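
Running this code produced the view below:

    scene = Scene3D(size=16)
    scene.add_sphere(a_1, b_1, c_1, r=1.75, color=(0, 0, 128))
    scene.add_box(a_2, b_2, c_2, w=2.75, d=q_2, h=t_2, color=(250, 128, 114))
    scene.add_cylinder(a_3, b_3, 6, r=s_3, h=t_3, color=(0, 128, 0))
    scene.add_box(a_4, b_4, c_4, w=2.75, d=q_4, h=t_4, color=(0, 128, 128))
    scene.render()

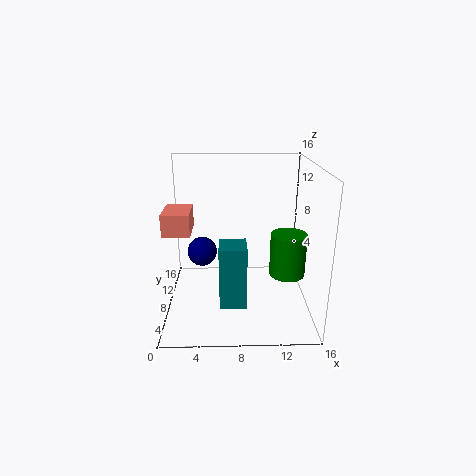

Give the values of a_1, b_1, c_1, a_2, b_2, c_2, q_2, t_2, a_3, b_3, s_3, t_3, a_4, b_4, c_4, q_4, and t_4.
a_1 = 3.75
b_1 = 10.5
c_1 = 5.25
a_2 = 0.5
b_2 = 4
c_2 = 9.75
q_2 = 3.75
t_2 = 2.25
a_3 = 12.75
b_3 = 3.5
s_3 = 1.75
t_3 = 4.25
a_4 = 6
b_4 = 2.5
c_4 = 2.5
q_4 = 3
t_4 = 6.5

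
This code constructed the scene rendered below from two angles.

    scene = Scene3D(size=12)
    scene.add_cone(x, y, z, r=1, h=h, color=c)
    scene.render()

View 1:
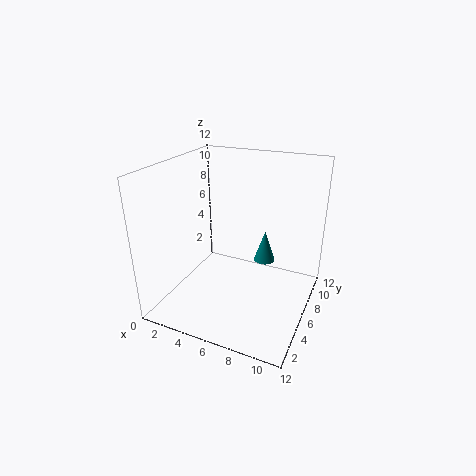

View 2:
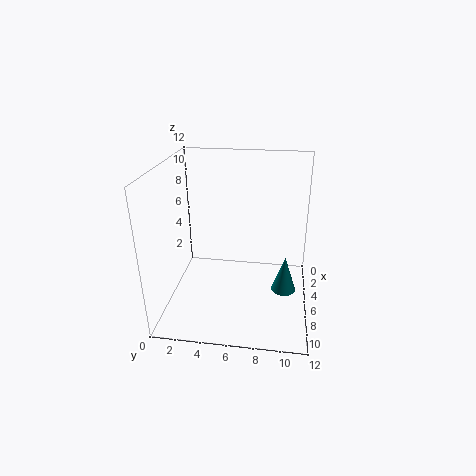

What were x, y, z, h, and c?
x = 7, y = 10, z = 2, h = 3, c = 'teal'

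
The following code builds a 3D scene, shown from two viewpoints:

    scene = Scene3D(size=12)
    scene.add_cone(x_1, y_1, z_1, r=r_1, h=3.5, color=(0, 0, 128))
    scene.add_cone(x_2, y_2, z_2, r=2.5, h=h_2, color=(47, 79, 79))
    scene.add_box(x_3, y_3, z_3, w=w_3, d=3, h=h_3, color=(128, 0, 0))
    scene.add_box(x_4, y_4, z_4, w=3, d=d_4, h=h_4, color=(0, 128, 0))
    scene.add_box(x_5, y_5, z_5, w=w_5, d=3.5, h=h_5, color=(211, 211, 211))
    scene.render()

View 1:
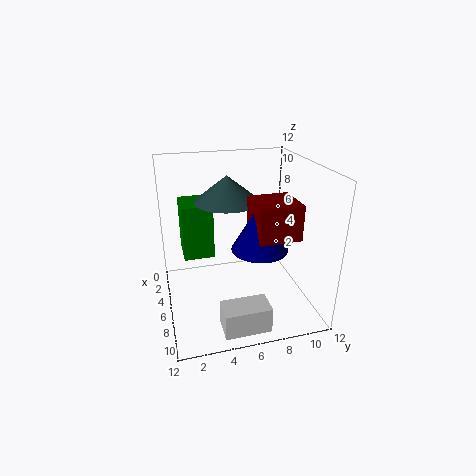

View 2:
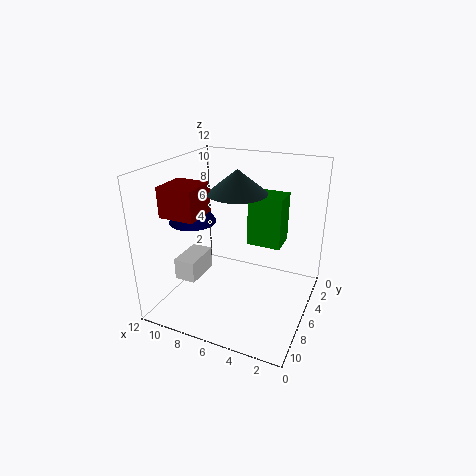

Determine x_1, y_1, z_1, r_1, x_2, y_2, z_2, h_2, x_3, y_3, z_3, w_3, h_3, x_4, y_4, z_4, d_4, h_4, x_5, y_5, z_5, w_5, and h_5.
x_1 = 10
y_1 = 6.5
z_1 = 7
r_1 = 2
x_2 = 6.5
y_2 = 5
z_2 = 9.5
h_2 = 2
x_3 = 8.5
y_3 = 6
z_3 = 8
w_3 = 3
h_3 = 2.5
x_4 = 3
y_4 = 1.5
z_4 = 4.5
d_4 = 2.5
h_4 = 4.5
x_5 = 10
y_5 = 3.5
z_5 = 1
w_5 = 2
h_5 = 2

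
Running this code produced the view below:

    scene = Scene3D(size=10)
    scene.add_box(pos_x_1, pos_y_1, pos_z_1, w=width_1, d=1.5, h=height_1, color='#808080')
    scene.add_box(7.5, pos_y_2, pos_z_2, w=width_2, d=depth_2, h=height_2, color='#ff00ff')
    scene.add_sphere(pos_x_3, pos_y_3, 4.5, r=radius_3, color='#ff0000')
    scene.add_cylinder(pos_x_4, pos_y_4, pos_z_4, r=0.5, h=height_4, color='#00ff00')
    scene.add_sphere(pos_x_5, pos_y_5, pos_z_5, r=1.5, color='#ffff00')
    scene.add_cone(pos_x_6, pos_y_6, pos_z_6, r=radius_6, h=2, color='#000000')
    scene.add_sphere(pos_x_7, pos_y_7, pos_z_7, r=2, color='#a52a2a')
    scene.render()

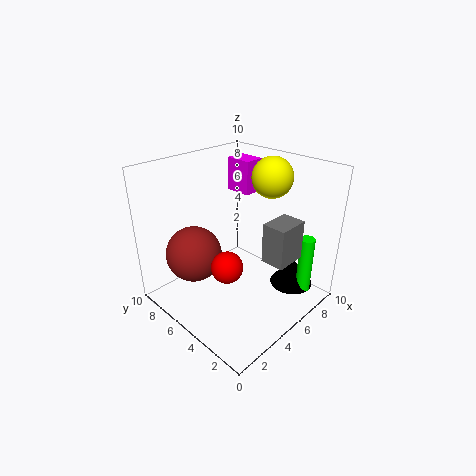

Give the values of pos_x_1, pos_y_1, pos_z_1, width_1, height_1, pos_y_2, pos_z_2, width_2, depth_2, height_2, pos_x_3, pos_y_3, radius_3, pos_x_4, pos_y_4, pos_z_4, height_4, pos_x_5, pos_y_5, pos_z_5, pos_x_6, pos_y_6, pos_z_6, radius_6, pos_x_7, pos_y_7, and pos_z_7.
pos_x_1 = 4, pos_y_1 = 0.5, pos_z_1 = 5, width_1 = 2, height_1 = 2.5, pos_y_2 = 6.5, pos_z_2 = 7, width_2 = 1.5, depth_2 = 2, height_2 = 2.5, pos_x_3 = 2.5, pos_y_3 = 3.5, radius_3 = 1, pos_x_4 = 7.5, pos_y_4 = 1, pos_z_4 = 1.5, height_4 = 4, pos_x_5 = 8.5, pos_y_5 = 5, pos_z_5 = 8.5, pos_x_6 = 7.5, pos_y_6 = 2, pos_z_6 = 1.5, radius_6 = 1.5, pos_x_7 = 3, pos_y_7 = 7.5, pos_z_7 = 3.5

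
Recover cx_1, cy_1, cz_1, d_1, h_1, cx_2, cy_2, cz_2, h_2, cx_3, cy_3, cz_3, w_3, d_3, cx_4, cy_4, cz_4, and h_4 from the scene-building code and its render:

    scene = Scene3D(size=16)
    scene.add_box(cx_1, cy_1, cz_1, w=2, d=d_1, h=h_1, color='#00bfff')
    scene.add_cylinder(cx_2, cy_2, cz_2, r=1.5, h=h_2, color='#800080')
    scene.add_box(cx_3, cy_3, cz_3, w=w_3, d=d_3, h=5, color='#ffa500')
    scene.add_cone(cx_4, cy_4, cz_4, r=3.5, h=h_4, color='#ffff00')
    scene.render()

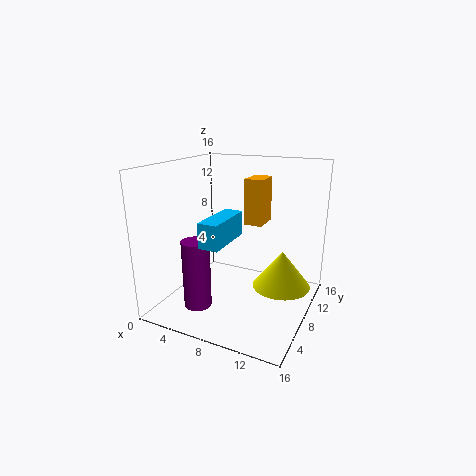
cx_1 = 7; cy_1 = 1.5; cz_1 = 9; d_1 = 5.5; h_1 = 2.5; cx_2 = 5; cy_2 = 4; cz_2 = 1; h_2 = 7.5; cx_3 = 8.5; cy_3 = 8.5; cz_3 = 9.5; w_3 = 2; d_3 = 3; cx_4 = 12; cy_4 = 12; cz_4 = 1; h_4 = 4.5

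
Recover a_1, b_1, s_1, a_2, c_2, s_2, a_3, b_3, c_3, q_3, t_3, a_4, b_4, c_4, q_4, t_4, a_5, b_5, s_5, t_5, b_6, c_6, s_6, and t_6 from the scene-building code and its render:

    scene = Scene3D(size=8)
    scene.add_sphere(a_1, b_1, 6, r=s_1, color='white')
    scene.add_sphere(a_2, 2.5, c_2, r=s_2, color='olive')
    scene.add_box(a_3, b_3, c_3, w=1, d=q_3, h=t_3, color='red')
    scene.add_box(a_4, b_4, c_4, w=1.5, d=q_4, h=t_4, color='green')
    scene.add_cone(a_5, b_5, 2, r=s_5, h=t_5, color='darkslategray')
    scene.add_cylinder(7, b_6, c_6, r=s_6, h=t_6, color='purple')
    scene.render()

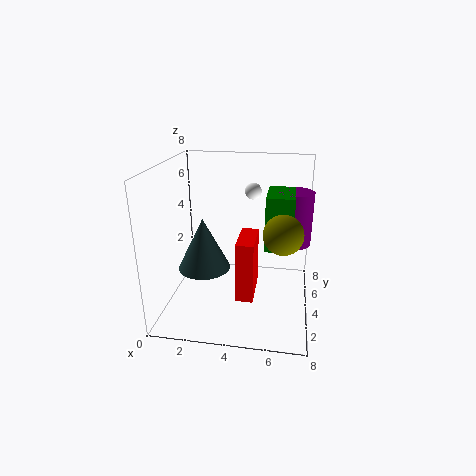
a_1 = 4.5, b_1 = 6.5, s_1 = 0.5, a_2 = 6.5, c_2 = 5, s_2 = 1, a_3 = 4, b_3 = 3, c_3 = 0.5, q_3 = 2.5, t_3 = 3.5, a_4 = 5.5, b_4 = 3.5, c_4 = 3.5, q_4 = 2.5, t_4 = 3, a_5 = 2, b_5 = 4, s_5 = 1.5, t_5 = 3, b_6 = 5, c_6 = 3.5, s_6 = 1, t_6 = 3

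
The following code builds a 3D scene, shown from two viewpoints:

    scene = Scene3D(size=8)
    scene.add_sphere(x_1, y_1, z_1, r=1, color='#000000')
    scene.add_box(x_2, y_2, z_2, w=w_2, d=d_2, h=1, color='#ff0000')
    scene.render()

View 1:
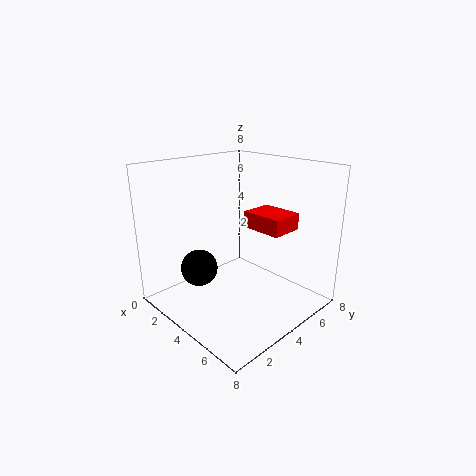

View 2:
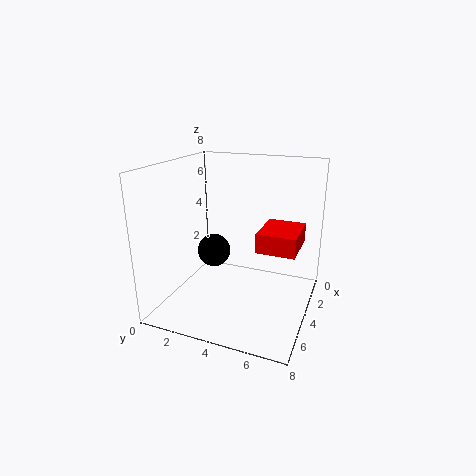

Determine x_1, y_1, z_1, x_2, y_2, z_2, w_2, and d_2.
x_1 = 3
y_1 = 2
z_1 = 2.5
x_2 = 3
y_2 = 5.5
z_2 = 4
w_2 = 2.5
d_2 = 2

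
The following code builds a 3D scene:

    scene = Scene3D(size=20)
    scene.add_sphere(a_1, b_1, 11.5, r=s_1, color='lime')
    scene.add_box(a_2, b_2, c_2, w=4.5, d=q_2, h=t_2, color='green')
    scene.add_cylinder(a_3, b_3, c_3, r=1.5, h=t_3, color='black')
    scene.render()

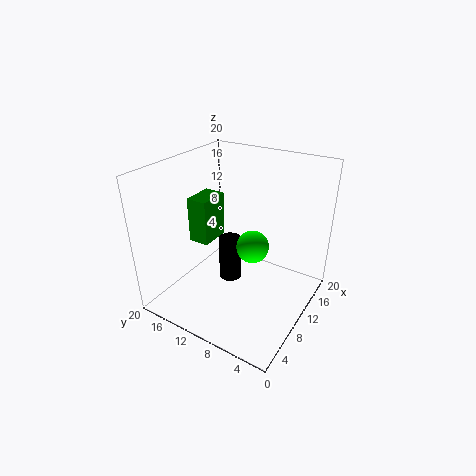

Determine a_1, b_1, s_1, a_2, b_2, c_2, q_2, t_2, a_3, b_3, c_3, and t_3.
a_1 = 7
b_1 = 6
s_1 = 2
a_2 = 8
b_2 = 14
c_2 = 8.5
q_2 = 3
t_2 = 6.5
a_3 = 8
b_3 = 10
c_3 = 5
t_3 = 6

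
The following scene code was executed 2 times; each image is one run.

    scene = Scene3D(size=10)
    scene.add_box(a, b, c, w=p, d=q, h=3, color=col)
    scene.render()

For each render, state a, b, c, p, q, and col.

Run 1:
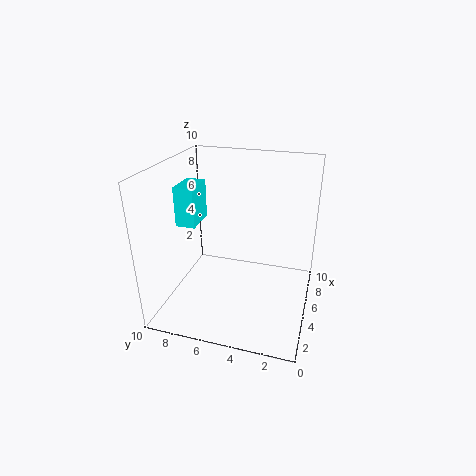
a = 5.5, b = 8.5, c = 5, p = 2.5, q = 1.5, col = 'cyan'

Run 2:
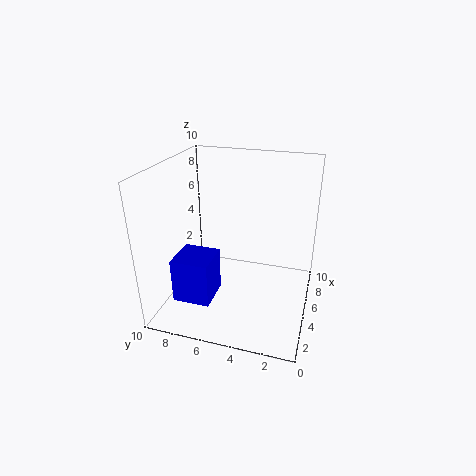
a = 1.5, b = 6, c = 1.5, p = 2.5, q = 2.5, col = 'blue'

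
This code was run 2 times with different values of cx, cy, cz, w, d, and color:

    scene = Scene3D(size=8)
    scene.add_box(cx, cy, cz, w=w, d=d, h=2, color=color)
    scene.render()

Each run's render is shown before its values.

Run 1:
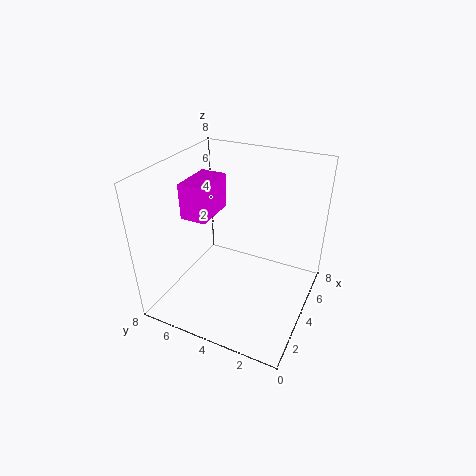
cx = 3; cy = 5.5; cz = 5; w = 2.5; d = 1.5; color = 'magenta'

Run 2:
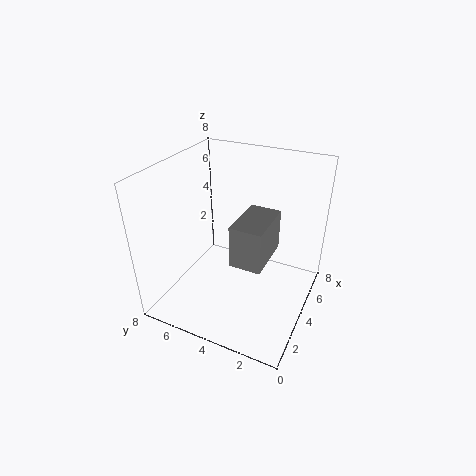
cx = 1; cy = 1.5; cz = 4.5; w = 2.5; d = 1.5; color = 'gray'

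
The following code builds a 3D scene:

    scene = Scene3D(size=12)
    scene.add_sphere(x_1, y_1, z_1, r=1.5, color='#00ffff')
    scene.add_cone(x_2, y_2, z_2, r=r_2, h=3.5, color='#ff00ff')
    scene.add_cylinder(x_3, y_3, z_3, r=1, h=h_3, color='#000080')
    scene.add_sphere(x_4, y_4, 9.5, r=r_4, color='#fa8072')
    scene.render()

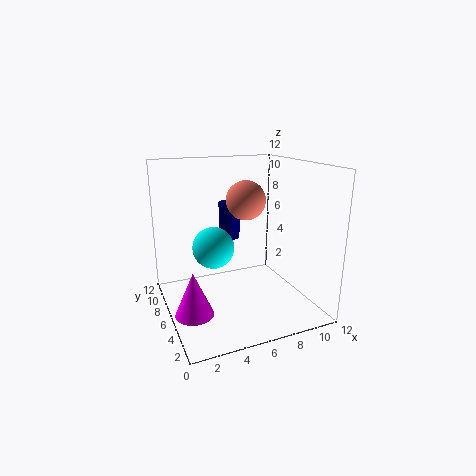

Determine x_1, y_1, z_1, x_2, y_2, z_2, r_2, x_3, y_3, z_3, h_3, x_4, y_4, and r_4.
x_1 = 3
y_1 = 3.5
z_1 = 6.5
x_2 = 1.5
y_2 = 4
z_2 = 1
r_2 = 1.5
x_3 = 7
y_3 = 10.5
z_3 = 4.5
h_3 = 3.5
x_4 = 6
y_4 = 4.5
r_4 = 1.5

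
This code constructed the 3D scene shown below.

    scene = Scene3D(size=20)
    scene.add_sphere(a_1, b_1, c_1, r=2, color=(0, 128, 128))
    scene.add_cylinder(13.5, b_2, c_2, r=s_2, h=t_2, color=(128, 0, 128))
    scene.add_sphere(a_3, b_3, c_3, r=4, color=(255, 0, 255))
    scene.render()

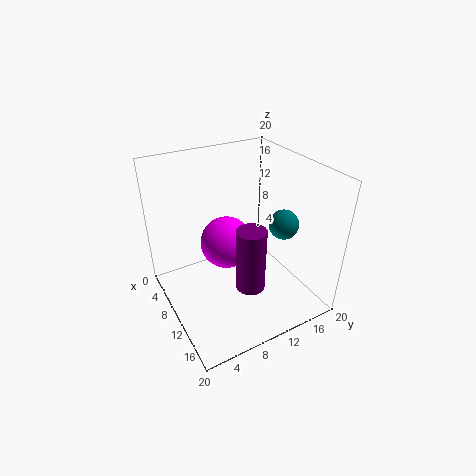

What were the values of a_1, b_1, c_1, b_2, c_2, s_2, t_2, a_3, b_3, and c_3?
a_1 = 13.5; b_1 = 15; c_1 = 12.5; b_2 = 10; c_2 = 4; s_2 = 2; t_2 = 9; a_3 = 5.5; b_3 = 10.5; c_3 = 6.5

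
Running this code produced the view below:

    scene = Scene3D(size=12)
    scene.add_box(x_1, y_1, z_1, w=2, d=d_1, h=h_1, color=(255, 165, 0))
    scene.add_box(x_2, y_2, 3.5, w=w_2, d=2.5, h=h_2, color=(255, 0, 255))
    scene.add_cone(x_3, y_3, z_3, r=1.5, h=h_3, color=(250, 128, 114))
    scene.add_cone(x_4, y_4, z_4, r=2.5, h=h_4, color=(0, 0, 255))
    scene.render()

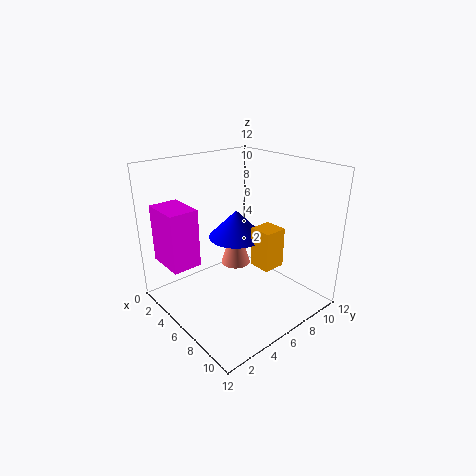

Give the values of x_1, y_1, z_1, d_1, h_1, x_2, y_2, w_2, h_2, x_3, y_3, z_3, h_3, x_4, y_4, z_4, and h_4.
x_1 = 6; y_1 = 7.5; z_1 = 3; d_1 = 2; h_1 = 3.5; x_2 = 0.5; y_2 = 1; w_2 = 3.5; h_2 = 5; x_3 = 1.5; y_3 = 9.5; z_3 = 0.5; h_3 = 5; x_4 = 4; y_4 = 7.5; z_4 = 5; h_4 = 2.5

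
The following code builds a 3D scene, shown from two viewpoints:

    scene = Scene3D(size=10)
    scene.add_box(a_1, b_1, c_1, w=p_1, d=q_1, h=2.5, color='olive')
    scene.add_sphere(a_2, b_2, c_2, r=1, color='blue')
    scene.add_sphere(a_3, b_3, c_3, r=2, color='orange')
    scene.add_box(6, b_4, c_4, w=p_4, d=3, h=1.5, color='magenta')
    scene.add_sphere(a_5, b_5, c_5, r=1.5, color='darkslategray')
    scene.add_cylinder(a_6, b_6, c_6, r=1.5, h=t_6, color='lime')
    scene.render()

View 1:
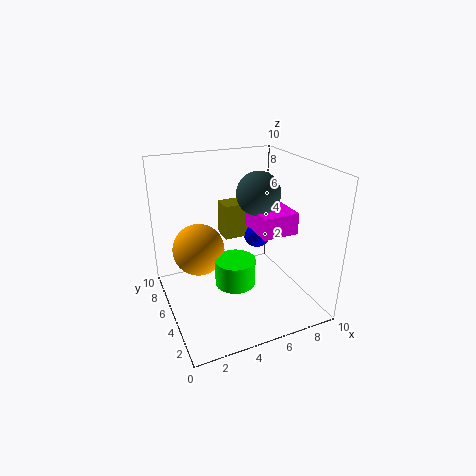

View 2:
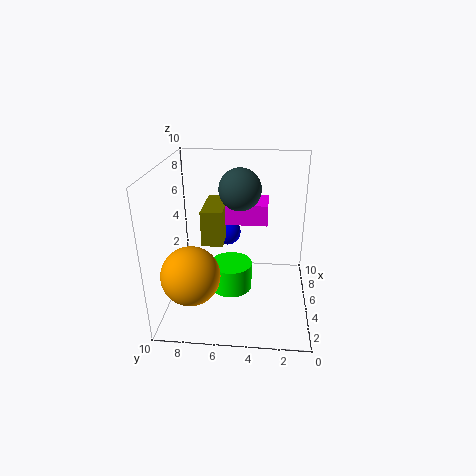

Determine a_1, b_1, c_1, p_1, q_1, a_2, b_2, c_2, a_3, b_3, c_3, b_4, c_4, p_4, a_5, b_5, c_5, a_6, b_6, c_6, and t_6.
a_1 = 4.5, b_1 = 6, c_1 = 4.5, p_1 = 3.5, q_1 = 1.5, a_2 = 7, b_2 = 6, c_2 = 4.5, a_3 = 3, b_3 = 8, c_3 = 3, b_4 = 3, c_4 = 5.5, p_4 = 2.5, a_5 = 6.5, b_5 = 5, c_5 = 8, a_6 = 5, b_6 = 5.5, c_6 = 1, t_6 = 2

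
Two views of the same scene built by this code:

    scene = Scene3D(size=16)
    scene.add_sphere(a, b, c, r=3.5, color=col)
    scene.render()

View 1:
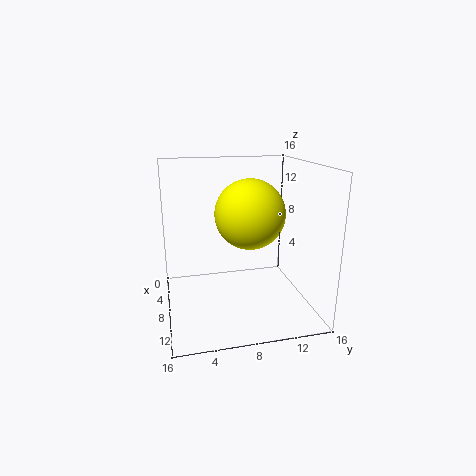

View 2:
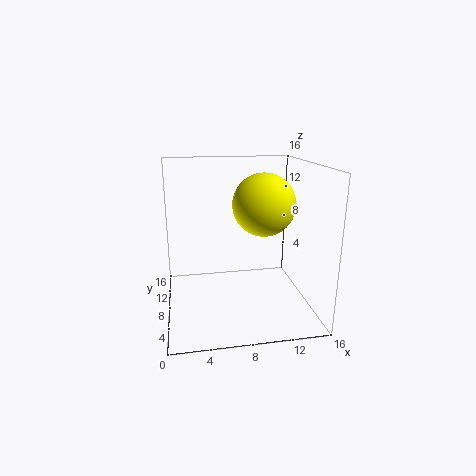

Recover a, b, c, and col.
a = 11; b = 8.5; c = 11.5; col = 'yellow'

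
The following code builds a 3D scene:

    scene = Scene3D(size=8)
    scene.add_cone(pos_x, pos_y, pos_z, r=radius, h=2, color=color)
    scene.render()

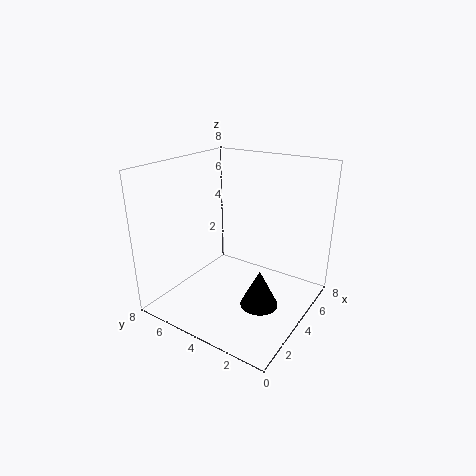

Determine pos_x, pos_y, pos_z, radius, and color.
pos_x = 3
pos_y = 2
pos_z = 1
radius = 1
color = 'black'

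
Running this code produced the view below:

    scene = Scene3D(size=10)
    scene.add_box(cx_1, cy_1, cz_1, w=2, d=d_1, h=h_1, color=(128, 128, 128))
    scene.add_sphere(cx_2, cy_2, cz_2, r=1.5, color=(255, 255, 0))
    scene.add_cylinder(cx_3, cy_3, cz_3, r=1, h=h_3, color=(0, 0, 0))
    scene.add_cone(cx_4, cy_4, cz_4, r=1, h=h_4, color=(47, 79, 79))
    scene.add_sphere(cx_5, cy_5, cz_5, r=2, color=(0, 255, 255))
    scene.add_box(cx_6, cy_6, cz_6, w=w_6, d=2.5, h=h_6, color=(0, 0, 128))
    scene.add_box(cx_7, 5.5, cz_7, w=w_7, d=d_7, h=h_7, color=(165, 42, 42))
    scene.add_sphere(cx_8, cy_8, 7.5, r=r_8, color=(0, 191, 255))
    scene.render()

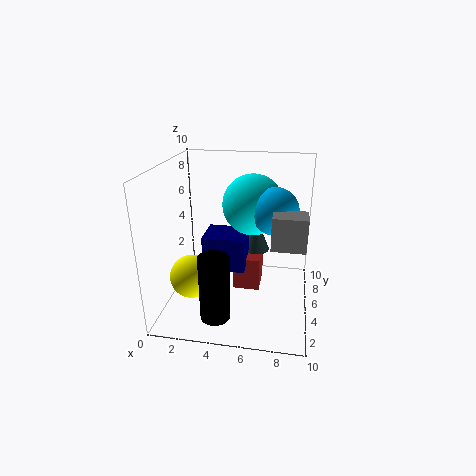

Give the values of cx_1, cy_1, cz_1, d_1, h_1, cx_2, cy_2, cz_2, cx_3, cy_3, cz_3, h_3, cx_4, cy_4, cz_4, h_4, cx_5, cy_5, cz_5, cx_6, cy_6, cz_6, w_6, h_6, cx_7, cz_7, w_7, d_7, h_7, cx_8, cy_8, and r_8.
cx_1 = 7.5, cy_1 = 1.5, cz_1 = 6, d_1 = 1.5, h_1 = 2, cx_2 = 2, cy_2 = 3.5, cz_2 = 2.5, cx_3 = 4, cy_3 = 2, cz_3 = 0.5, h_3 = 4.5, cx_4 = 6, cy_4 = 7.5, cz_4 = 3, h_4 = 2.5, cx_5 = 6, cy_5 = 5, cz_5 = 7.5, cx_6 = 2.5, cy_6 = 4.5, cz_6 = 2.5, w_6 = 3, h_6 = 2.5, cx_7 = 4.5, cz_7 = 0.5, w_7 = 2, d_7 = 2.5, h_7 = 2.5, cx_8 = 7.5, cy_8 = 4, r_8 = 1.5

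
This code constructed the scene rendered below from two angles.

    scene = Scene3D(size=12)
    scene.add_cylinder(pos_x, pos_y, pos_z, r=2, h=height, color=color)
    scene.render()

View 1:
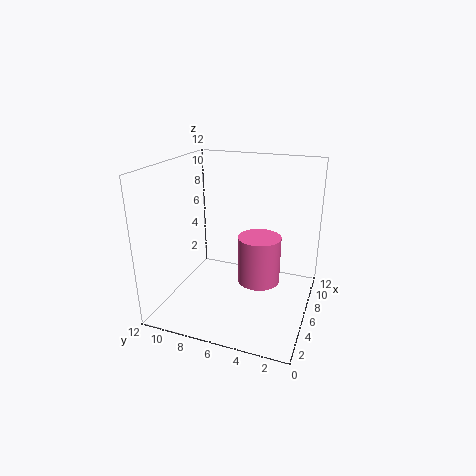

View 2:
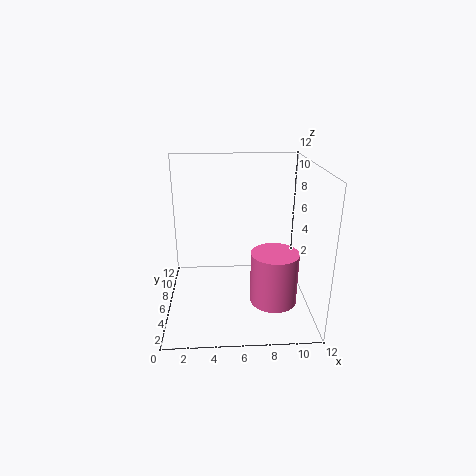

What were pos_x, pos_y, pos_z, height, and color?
pos_x = 9; pos_y = 5; pos_z = 0.5; height = 4.5; color = 'hotpink'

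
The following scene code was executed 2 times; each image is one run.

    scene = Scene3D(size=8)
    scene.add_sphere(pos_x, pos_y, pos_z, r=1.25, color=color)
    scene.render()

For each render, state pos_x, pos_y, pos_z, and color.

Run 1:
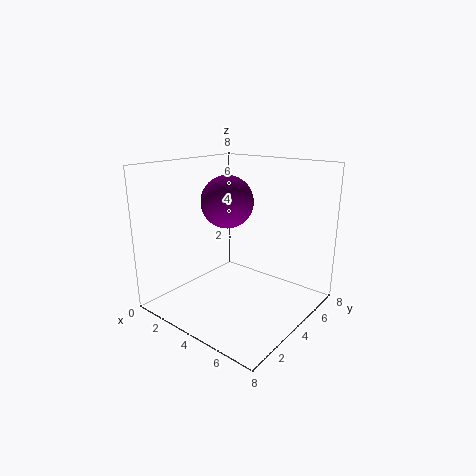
pos_x = 4.75; pos_y = 2.25; pos_z = 6.5; color = 'purple'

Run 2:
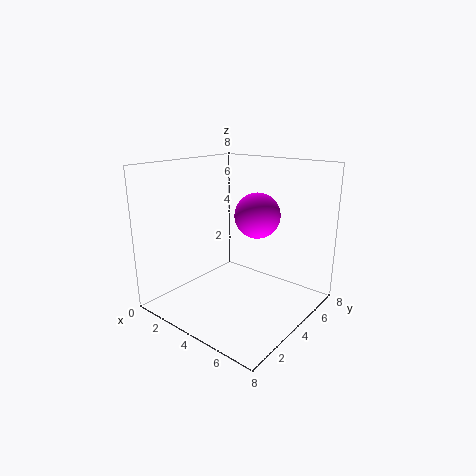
pos_x = 4.75; pos_y = 4.75; pos_z = 5.25; color = 'magenta'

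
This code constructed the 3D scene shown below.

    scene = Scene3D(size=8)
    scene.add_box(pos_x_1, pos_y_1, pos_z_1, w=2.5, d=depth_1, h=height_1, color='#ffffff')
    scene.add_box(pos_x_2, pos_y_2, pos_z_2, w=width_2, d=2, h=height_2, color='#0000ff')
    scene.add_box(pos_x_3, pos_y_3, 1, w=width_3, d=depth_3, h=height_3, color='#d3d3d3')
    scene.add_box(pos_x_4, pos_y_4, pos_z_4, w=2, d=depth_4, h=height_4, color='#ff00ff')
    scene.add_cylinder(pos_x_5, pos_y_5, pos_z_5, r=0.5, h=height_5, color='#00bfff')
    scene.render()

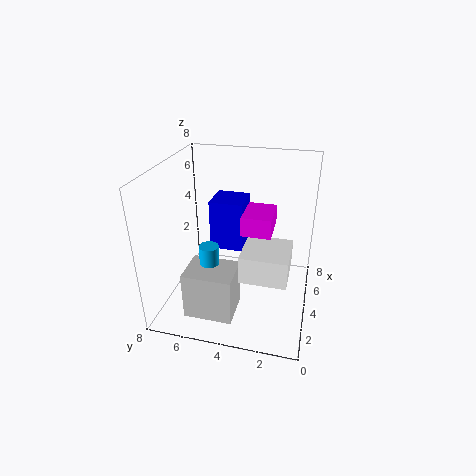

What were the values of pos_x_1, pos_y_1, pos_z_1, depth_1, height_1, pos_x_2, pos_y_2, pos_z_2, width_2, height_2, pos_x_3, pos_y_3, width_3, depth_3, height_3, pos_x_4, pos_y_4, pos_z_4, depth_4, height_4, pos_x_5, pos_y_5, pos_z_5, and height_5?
pos_x_1 = 2; pos_y_1 = 1; pos_z_1 = 2.5; depth_1 = 2.5; height_1 = 1.5; pos_x_2 = 5; pos_y_2 = 4; pos_z_2 = 2.5; width_2 = 2; height_2 = 3; pos_x_3 = 0.5; pos_y_3 = 3.5; width_3 = 2; depth_3 = 2.5; height_3 = 2.5; pos_x_4 = 2.5; pos_y_4 = 2; pos_z_4 = 5; depth_4 = 1.5; height_4 = 1; pos_x_5 = 2; pos_y_5 = 5; pos_z_5 = 2.5; height_5 = 2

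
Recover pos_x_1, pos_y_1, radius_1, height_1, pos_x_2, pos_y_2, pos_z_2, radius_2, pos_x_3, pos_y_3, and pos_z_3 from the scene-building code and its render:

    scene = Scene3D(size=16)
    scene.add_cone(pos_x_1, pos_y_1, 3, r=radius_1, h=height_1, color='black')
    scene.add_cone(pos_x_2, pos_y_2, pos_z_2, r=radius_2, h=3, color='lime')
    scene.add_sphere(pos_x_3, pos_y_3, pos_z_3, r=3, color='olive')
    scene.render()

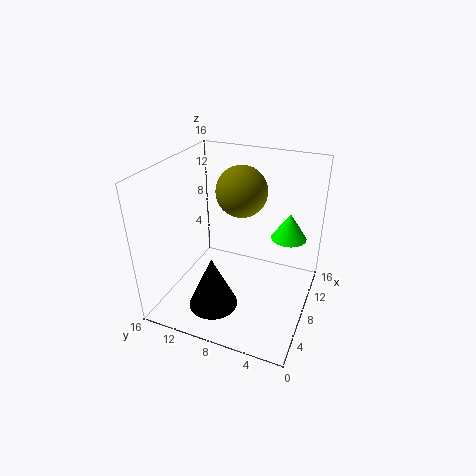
pos_x_1 = 2.5, pos_y_1 = 8.5, radius_1 = 2.5, height_1 = 5.5, pos_x_2 = 11, pos_y_2 = 3, pos_z_2 = 7.5, radius_2 = 2, pos_x_3 = 11.5, pos_y_3 = 9, pos_z_3 = 12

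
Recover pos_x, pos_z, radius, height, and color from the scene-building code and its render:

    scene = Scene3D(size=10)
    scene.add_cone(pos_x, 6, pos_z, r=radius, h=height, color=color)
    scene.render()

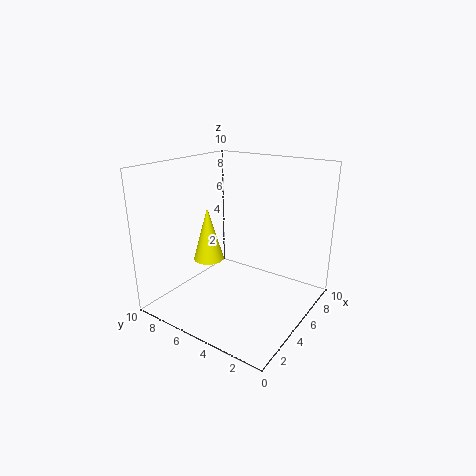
pos_x = 3
pos_z = 4
radius = 1
height = 3.5
color = 'yellow'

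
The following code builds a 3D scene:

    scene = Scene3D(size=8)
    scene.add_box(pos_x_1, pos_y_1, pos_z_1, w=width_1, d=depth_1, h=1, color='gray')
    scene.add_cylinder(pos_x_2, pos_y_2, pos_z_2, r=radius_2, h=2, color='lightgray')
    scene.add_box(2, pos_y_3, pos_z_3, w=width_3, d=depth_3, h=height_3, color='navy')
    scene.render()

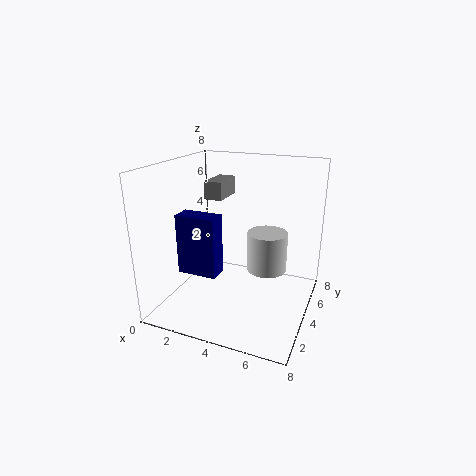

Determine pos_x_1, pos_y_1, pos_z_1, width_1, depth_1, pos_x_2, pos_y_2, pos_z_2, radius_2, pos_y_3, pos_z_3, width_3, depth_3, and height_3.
pos_x_1 = 2, pos_y_1 = 4, pos_z_1 = 6, width_1 = 1, depth_1 = 2, pos_x_2 = 6, pos_y_2 = 3, pos_z_2 = 3, radius_2 = 1, pos_y_3 = 1, pos_z_3 = 3, width_3 = 2, depth_3 = 1, height_3 = 3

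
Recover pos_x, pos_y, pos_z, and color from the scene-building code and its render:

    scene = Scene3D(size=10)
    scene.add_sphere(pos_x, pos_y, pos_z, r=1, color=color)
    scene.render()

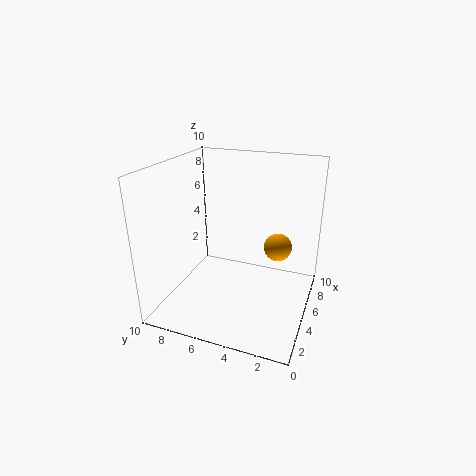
pos_x = 6.5, pos_y = 2.5, pos_z = 4, color = 'orange'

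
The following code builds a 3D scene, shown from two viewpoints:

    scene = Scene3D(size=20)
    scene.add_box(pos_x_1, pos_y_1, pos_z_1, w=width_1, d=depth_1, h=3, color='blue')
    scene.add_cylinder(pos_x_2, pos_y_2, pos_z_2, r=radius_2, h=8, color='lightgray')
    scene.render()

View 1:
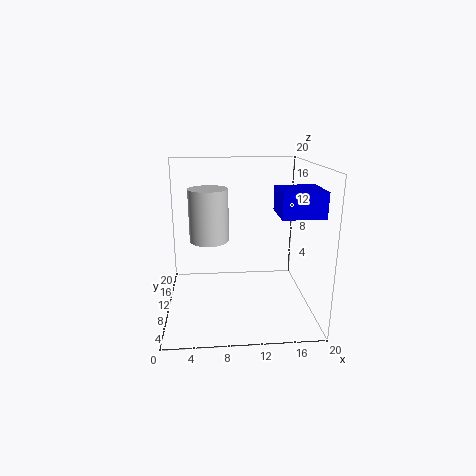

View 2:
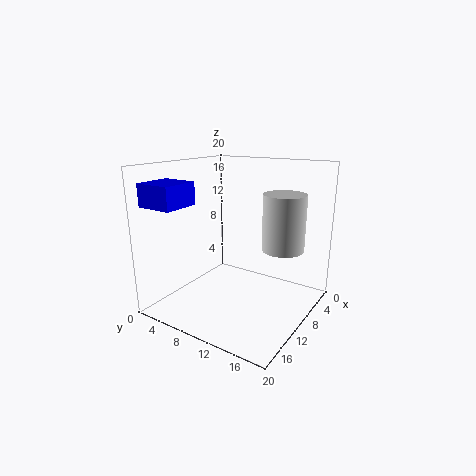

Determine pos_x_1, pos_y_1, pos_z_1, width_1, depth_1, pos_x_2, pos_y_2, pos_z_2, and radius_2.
pos_x_1 = 14; pos_y_1 = 1; pos_z_1 = 15; width_1 = 5; depth_1 = 5; pos_x_2 = 6; pos_y_2 = 15; pos_z_2 = 8; radius_2 = 3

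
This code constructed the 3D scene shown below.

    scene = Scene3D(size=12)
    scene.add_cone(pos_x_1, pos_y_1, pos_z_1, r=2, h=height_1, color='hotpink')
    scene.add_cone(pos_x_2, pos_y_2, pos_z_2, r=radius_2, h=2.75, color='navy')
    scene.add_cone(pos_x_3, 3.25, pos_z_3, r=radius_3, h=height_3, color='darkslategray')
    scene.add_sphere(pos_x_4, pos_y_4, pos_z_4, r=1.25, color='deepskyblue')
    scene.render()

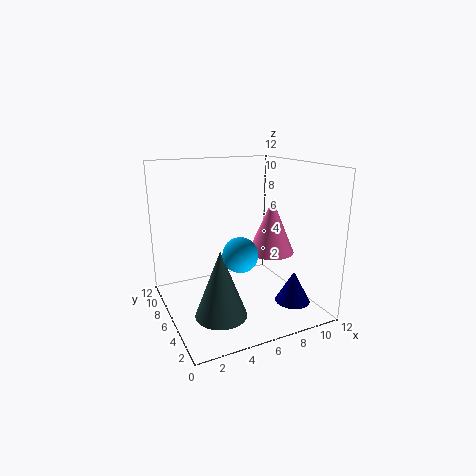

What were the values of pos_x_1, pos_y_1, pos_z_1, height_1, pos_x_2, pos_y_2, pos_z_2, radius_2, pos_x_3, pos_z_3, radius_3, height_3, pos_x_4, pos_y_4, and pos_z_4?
pos_x_1 = 9.25
pos_y_1 = 6
pos_z_1 = 4.25
height_1 = 4.75
pos_x_2 = 10.25
pos_y_2 = 3.75
pos_z_2 = 0.25
radius_2 = 1.5
pos_x_3 = 3.25
pos_z_3 = 1
radius_3 = 2
height_3 = 5.25
pos_x_4 = 4.25
pos_y_4 = 2
pos_z_4 = 6.25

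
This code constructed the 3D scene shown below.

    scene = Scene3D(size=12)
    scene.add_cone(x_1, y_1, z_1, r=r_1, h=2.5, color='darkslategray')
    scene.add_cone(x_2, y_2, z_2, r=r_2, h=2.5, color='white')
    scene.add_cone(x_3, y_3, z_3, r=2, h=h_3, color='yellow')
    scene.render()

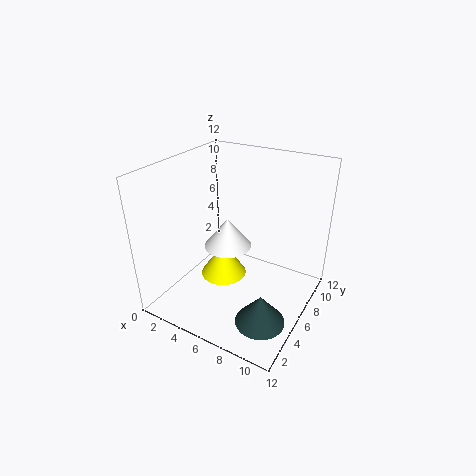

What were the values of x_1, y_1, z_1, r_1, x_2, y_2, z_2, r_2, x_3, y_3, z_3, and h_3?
x_1 = 9.5; y_1 = 3.5; z_1 = 0.5; r_1 = 2; x_2 = 5; y_2 = 6; z_2 = 5; r_2 = 2; x_3 = 4.5; y_3 = 6; z_3 = 2; h_3 = 3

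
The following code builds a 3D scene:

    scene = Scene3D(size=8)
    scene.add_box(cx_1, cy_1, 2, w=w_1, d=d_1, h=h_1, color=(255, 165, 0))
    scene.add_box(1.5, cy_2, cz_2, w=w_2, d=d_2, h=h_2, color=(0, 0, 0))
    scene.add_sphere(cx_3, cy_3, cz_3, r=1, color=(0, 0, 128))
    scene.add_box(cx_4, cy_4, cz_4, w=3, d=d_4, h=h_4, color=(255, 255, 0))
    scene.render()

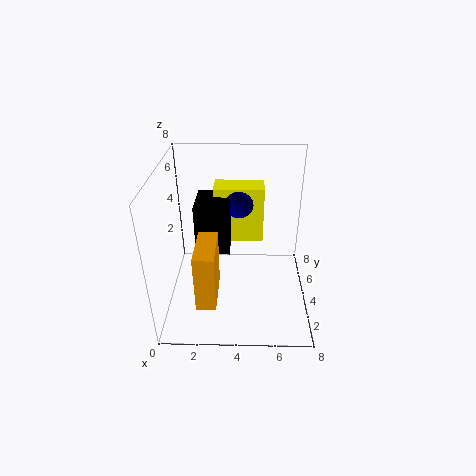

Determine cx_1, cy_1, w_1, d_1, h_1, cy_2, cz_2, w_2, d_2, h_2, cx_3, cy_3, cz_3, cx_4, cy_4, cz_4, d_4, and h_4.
cx_1 = 2, cy_1 = 0.5, w_1 = 1, d_1 = 2.5, h_1 = 3, cy_2 = 4.5, cz_2 = 2.5, w_2 = 2, d_2 = 2.5, h_2 = 3, cx_3 = 4, cy_3 = 6.5, cz_3 = 5, cx_4 = 2.5, cy_4 = 6, cz_4 = 2.5, d_4 = 1.5, h_4 = 3.5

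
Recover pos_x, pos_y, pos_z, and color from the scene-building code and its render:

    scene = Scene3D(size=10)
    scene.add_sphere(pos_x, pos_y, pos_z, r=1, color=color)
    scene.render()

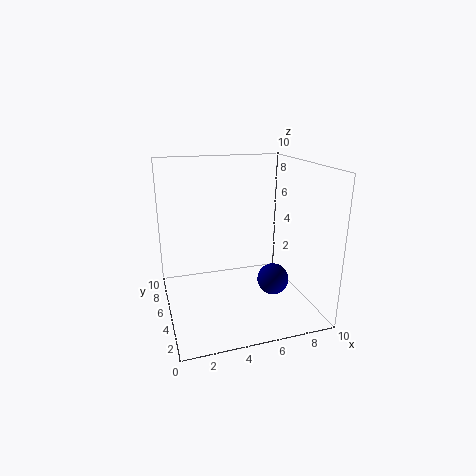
pos_x = 6.5; pos_y = 2.25; pos_z = 3; color = 'navy'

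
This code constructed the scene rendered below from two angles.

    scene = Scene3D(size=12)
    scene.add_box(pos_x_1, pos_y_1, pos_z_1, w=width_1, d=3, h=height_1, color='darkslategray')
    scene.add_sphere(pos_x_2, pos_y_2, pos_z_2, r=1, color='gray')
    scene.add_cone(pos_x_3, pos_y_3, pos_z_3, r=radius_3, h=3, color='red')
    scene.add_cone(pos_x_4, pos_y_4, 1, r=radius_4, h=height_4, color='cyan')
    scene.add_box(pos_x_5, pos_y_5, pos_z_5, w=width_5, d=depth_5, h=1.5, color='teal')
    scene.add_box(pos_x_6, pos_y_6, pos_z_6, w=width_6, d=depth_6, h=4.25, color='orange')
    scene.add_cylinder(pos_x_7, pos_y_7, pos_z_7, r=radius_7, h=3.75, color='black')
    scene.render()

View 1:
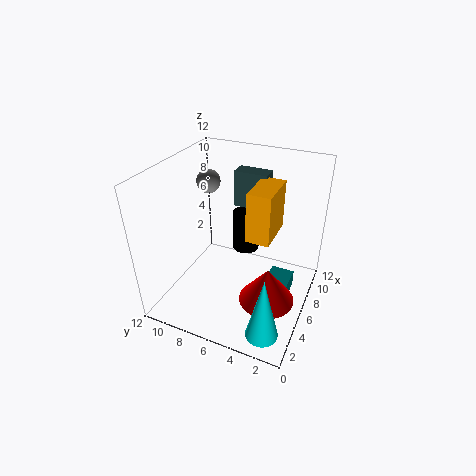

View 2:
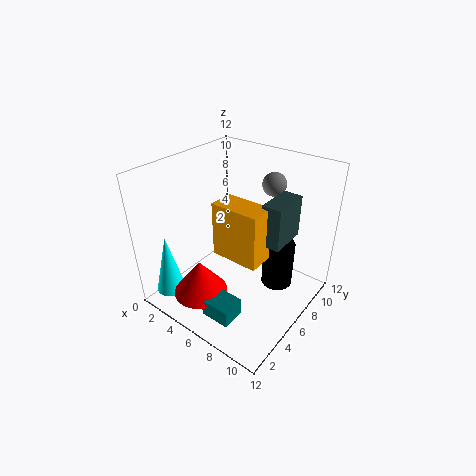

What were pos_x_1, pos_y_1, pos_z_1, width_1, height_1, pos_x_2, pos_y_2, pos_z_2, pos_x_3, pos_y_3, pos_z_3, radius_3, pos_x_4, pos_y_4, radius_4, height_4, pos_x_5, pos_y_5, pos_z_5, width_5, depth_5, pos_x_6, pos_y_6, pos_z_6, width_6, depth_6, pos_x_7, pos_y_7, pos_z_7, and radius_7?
pos_x_1 = 9, pos_y_1 = 4.75, pos_z_1 = 7.25, width_1 = 1.5, height_1 = 3.25, pos_x_2 = 7.25, pos_y_2 = 9.25, pos_z_2 = 10, pos_x_3 = 4.5, pos_y_3 = 2.75, pos_z_3 = 1.75, radius_3 = 2.25, pos_x_4 = 1.5, pos_y_4 = 2, radius_4 = 1.25, height_4 = 5.25, pos_x_5 = 5.75, pos_y_5 = 1.5, pos_z_5 = 0.75, width_5 = 2.5, depth_5 = 2, pos_x_6 = 5.75, pos_y_6 = 3.25, pos_z_6 = 6, width_6 = 3.75, depth_6 = 2, pos_x_7 = 9.5, pos_y_7 = 6.75, pos_z_7 = 2.75, radius_7 = 1.25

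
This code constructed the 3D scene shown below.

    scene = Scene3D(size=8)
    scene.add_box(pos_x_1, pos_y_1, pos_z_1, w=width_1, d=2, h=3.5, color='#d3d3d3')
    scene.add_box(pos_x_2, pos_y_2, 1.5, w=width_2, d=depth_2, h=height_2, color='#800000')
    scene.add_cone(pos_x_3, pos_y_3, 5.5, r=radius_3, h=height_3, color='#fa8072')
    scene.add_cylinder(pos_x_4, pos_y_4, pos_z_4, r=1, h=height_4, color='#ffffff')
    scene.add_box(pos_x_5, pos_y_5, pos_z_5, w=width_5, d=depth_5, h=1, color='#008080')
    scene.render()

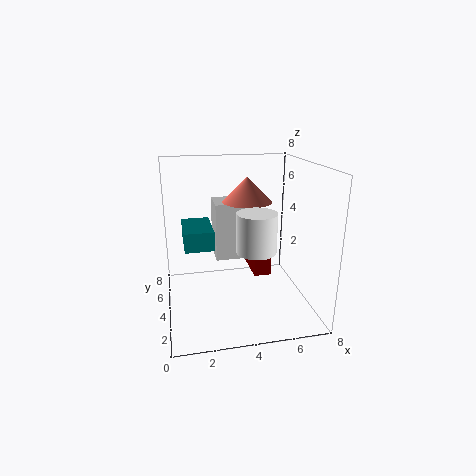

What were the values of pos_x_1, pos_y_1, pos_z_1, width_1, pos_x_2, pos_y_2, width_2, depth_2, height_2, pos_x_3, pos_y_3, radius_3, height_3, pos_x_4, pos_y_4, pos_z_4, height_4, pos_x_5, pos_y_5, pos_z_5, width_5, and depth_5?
pos_x_1 = 3; pos_y_1 = 5.5; pos_z_1 = 2; width_1 = 2; pos_x_2 = 5; pos_y_2 = 4; width_2 = 1; depth_2 = 2.5; height_2 = 1.5; pos_x_3 = 5; pos_y_3 = 6; radius_3 = 1.5; height_3 = 1.5; pos_x_4 = 4.5; pos_y_4 = 2; pos_z_4 = 4; height_4 = 2; pos_x_5 = 1; pos_y_5 = 2.5; pos_z_5 = 4; width_5 = 1.5; depth_5 = 2.5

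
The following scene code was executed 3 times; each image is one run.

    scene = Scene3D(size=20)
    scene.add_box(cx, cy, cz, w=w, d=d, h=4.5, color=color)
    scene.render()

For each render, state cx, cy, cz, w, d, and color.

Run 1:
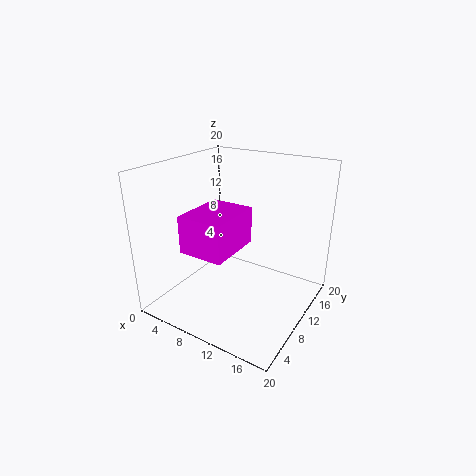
cx = 8; cy = 0.5; cz = 11.5; w = 5.5; d = 7; color = 'magenta'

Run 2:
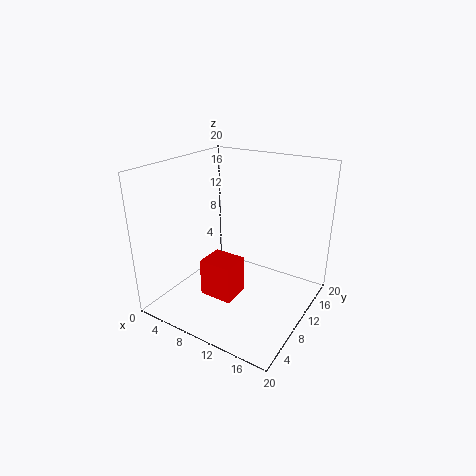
cx = 10; cy = 1.5; cz = 6; w = 4; d = 3.5; color = 'red'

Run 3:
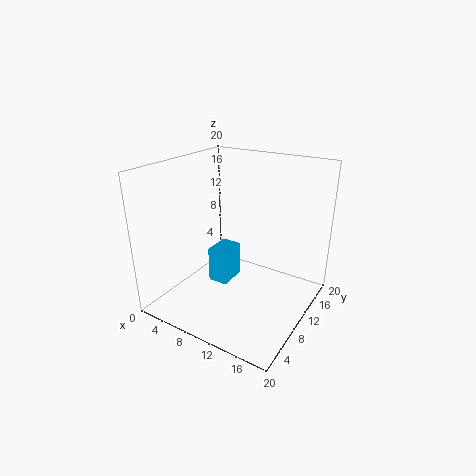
cx = 9; cy = 4.5; cz = 6; w = 2.5; d = 3.5; color = 'deepskyblue'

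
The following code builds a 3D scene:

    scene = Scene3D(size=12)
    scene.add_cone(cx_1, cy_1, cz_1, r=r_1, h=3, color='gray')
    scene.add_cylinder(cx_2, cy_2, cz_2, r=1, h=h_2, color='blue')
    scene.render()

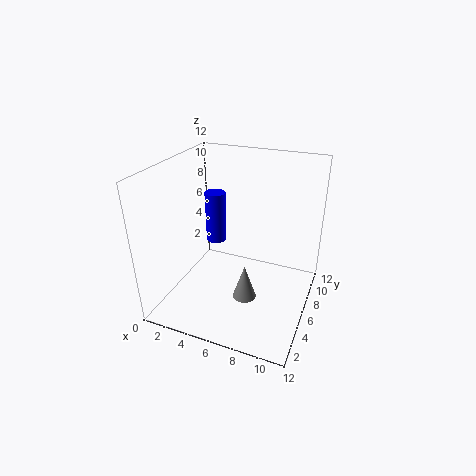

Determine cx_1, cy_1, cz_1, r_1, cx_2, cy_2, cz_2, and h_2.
cx_1 = 7
cy_1 = 5
cz_1 = 1
r_1 = 1
cx_2 = 2
cy_2 = 10
cz_2 = 3
h_2 = 5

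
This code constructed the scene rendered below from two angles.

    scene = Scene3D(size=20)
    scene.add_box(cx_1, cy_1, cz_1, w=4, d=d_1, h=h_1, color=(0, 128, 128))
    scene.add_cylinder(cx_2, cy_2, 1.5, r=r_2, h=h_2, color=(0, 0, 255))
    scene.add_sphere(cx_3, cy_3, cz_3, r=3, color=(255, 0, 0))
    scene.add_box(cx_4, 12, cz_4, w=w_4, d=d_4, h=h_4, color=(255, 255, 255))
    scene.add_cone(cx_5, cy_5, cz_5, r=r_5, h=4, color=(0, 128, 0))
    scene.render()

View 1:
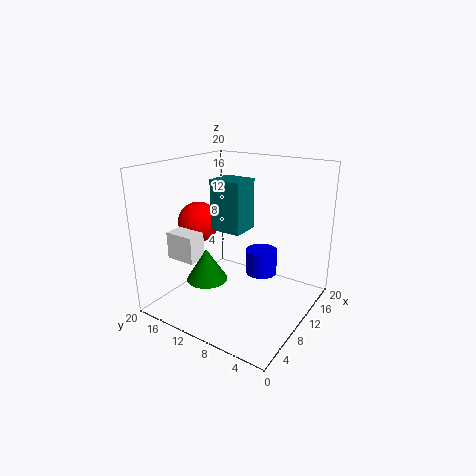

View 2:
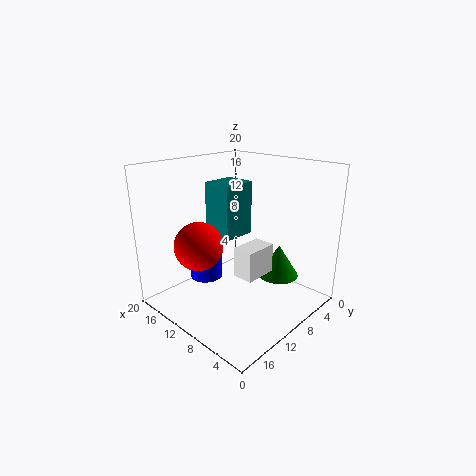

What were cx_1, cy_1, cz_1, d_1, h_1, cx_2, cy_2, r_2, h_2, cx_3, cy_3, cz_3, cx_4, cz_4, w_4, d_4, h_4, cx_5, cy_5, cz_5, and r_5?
cx_1 = 8.5, cy_1 = 9, cz_1 = 11, d_1 = 4.5, h_1 = 7, cx_2 = 17, cy_2 = 10, r_2 = 2.5, h_2 = 4, cx_3 = 10, cy_3 = 17, cz_3 = 11, cx_4 = 2.5, cz_4 = 8.5, w_4 = 2.5, d_4 = 4, h_4 = 3.5, cx_5 = 3, cy_5 = 10, cz_5 = 7, r_5 = 2.5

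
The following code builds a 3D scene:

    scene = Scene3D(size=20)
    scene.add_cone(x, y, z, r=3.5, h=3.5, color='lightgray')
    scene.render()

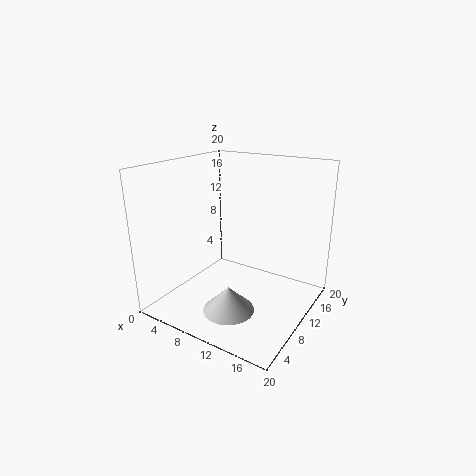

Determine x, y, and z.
x = 11; y = 6; z = 1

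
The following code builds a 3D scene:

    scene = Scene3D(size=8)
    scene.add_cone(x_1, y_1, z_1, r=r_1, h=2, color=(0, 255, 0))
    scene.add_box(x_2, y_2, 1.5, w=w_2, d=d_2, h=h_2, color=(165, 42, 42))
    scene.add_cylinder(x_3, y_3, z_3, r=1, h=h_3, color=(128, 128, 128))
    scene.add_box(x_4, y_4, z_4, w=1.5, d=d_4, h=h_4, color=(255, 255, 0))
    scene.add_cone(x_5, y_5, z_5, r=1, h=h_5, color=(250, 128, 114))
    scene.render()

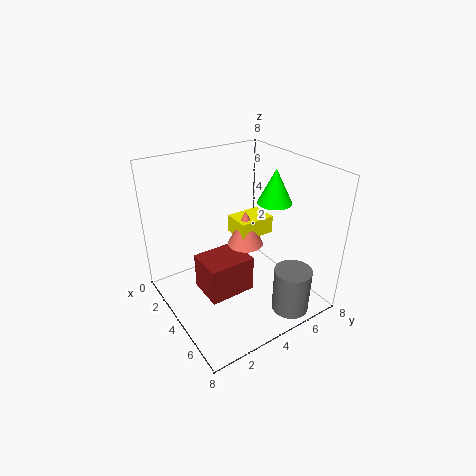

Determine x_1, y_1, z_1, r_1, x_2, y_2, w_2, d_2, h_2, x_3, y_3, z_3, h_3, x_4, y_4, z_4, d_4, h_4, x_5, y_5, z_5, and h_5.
x_1 = 4; y_1 = 6.5; z_1 = 5.5; r_1 = 1; x_2 = 3.5; y_2 = 1.5; w_2 = 2; d_2 = 2.5; h_2 = 2; x_3 = 7; y_3 = 5.5; z_3 = 0.5; h_3 = 2.5; x_4 = 3; y_4 = 4; z_4 = 4; d_4 = 2; h_4 = 1; x_5 = 4; y_5 = 4.5; z_5 = 3.5; h_5 = 2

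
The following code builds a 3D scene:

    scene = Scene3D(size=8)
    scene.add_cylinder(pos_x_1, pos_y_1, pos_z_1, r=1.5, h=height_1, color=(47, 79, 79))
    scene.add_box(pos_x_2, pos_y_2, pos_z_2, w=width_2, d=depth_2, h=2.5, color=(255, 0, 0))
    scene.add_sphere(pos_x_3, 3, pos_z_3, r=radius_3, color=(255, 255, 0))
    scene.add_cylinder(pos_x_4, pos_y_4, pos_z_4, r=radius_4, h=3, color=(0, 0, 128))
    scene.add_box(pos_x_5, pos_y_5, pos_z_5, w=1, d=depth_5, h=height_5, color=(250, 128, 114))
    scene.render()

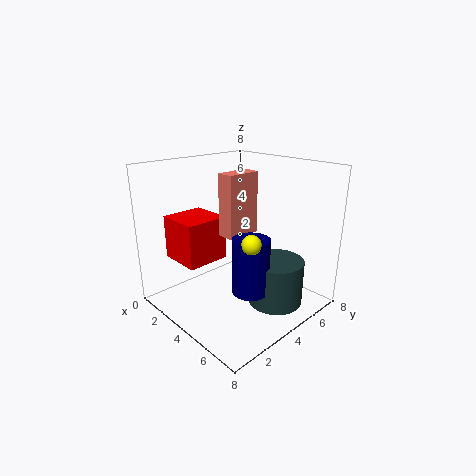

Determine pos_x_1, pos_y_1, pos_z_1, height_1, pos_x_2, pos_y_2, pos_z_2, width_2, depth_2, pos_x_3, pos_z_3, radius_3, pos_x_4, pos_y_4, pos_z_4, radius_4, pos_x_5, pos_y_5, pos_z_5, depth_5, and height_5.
pos_x_1 = 6; pos_y_1 = 5; pos_z_1 = 0.5; height_1 = 2.5; pos_x_2 = 0.5; pos_y_2 = 1.5; pos_z_2 = 2.5; width_2 = 2.5; depth_2 = 2.5; pos_x_3 = 6; pos_z_3 = 4.5; radius_3 = 0.5; pos_x_4 = 5.5; pos_y_4 = 3.5; pos_z_4 = 1.5; radius_4 = 1; pos_x_5 = 3; pos_y_5 = 3.5; pos_z_5 = 4; depth_5 = 2; height_5 = 3.5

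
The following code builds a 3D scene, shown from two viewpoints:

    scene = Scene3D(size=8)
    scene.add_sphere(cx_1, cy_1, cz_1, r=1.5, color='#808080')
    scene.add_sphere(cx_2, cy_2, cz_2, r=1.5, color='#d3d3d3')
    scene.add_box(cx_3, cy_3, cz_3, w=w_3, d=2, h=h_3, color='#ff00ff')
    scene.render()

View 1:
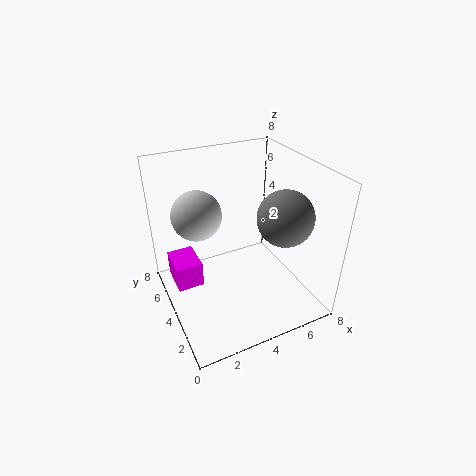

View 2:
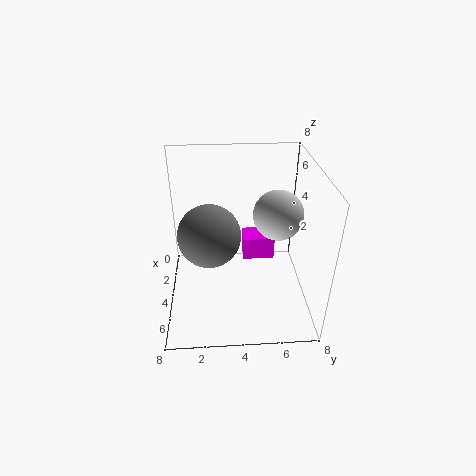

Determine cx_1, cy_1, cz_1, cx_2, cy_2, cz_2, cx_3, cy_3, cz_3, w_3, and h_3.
cx_1 = 6, cy_1 = 2.5, cz_1 = 5.5, cx_2 = 2.5, cy_2 = 6.5, cz_2 = 4.5, cx_3 = 0.5, cy_3 = 4.5, cz_3 = 1, w_3 = 1.5, h_3 = 1.5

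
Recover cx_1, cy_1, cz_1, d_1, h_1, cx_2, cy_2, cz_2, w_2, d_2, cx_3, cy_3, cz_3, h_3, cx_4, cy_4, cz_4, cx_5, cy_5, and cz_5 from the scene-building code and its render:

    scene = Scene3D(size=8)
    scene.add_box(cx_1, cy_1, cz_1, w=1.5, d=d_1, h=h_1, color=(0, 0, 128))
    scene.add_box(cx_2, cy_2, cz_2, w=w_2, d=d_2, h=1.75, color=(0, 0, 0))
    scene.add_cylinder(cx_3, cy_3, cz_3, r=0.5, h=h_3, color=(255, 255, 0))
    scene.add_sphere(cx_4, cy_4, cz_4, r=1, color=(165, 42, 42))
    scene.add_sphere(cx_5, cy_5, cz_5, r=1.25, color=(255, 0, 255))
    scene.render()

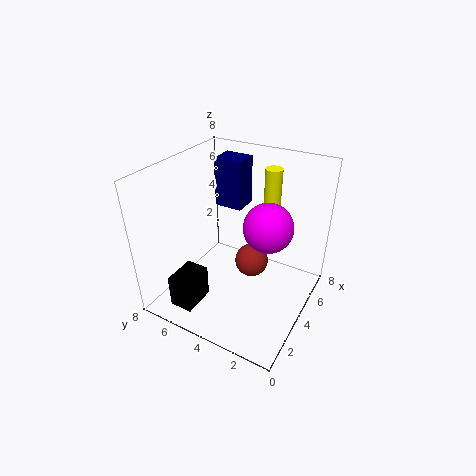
cx_1 = 6, cy_1 = 5, cz_1 = 4.5, d_1 = 1.75, h_1 = 3, cx_2 = 0.25, cy_2 = 4.75, cz_2 = 1.25, w_2 = 1.75, d_2 = 1.25, cx_3 = 6.75, cy_3 = 3.25, cz_3 = 4, h_3 = 3.25, cx_4 = 5.25, cy_4 = 3.75, cz_4 = 1.75, cx_5 = 3.5, cy_5 = 2, cz_5 = 5.5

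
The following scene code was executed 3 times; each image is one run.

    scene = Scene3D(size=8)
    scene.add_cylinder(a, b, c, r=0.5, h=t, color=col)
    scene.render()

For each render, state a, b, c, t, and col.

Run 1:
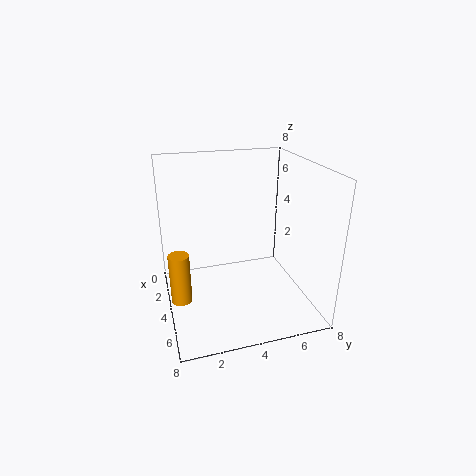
a = 6
b = 0.5
c = 2
t = 2.5
col = 'orange'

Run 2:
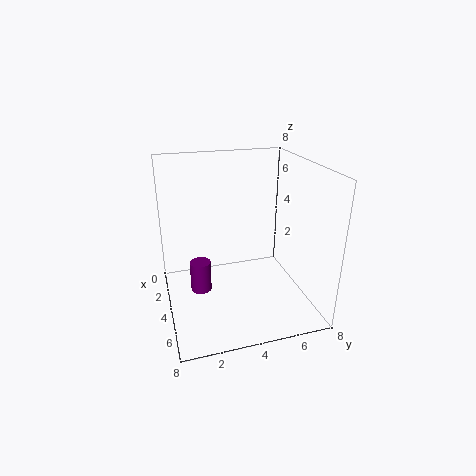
a = 6
b = 1.5
c = 2.5
t = 1.5
col = 'purple'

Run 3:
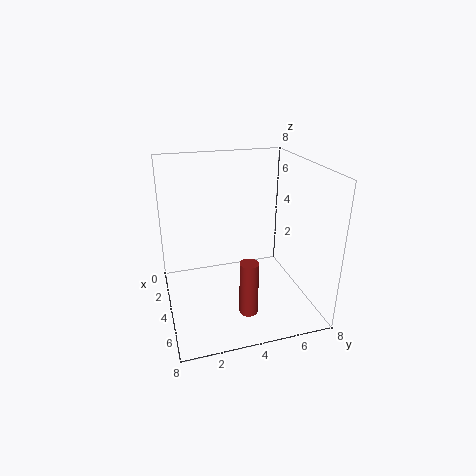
a = 6
b = 4
c = 0.5
t = 3
col = 'brown'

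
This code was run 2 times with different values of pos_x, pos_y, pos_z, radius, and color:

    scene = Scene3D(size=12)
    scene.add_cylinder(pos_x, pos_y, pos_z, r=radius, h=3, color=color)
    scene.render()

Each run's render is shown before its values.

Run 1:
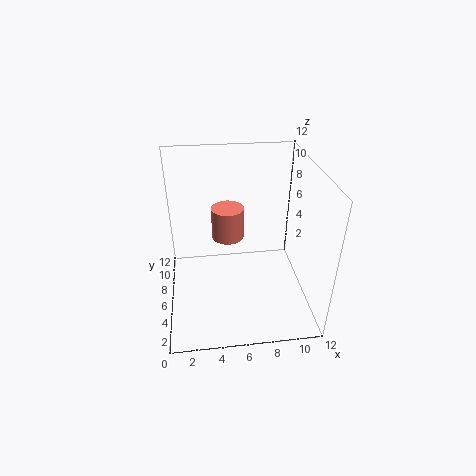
pos_x = 5.5
pos_y = 9.5
pos_z = 4
radius = 1.5
color = 'salmon'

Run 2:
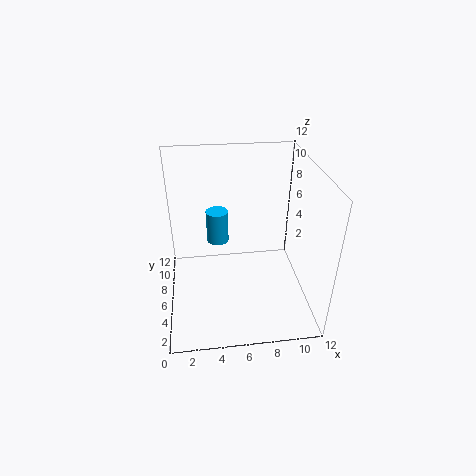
pos_x = 4.5
pos_y = 9
pos_z = 4
radius = 1
color = 'deepskyblue'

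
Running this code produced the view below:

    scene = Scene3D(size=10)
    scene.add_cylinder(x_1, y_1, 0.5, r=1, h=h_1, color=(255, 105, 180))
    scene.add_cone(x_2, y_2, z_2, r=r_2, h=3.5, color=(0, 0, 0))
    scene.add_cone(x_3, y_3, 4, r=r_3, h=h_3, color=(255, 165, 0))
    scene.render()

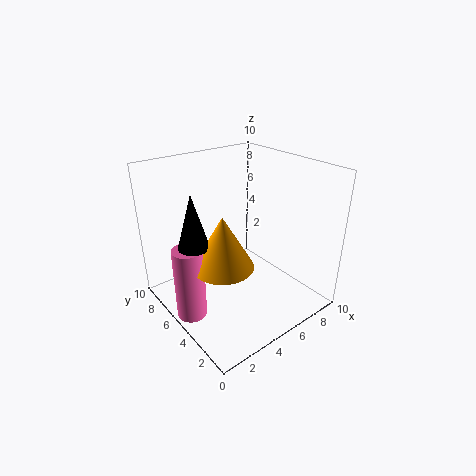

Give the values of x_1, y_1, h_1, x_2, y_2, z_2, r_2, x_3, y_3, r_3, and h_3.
x_1 = 1
y_1 = 5
h_1 = 5
x_2 = 1.5
y_2 = 5
z_2 = 5.5
r_2 = 1
x_3 = 3
y_3 = 4
r_3 = 2
h_3 = 3.5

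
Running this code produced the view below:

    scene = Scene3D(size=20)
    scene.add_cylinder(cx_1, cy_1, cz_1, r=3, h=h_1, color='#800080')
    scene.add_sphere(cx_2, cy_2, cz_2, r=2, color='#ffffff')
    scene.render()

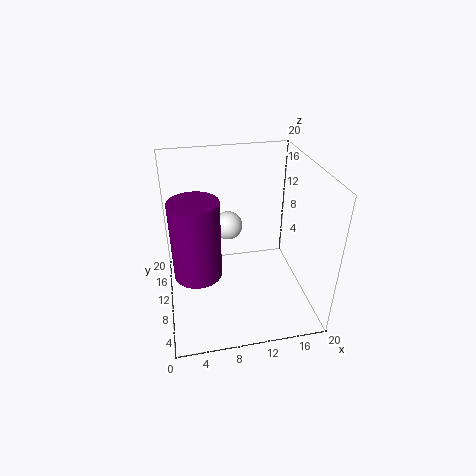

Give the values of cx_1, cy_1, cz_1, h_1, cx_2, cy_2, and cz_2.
cx_1 = 4, cy_1 = 6, cz_1 = 8, h_1 = 10, cx_2 = 9, cy_2 = 12, cz_2 = 11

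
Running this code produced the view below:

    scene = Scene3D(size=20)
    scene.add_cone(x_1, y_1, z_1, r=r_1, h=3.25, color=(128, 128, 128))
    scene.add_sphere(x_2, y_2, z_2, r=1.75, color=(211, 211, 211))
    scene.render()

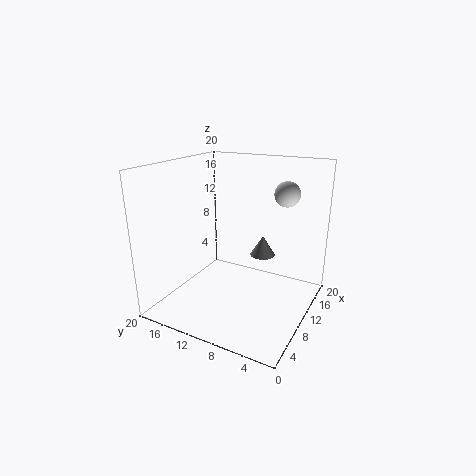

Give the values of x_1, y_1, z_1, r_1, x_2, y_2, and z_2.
x_1 = 17.5, y_1 = 9.5, z_1 = 4.5, r_1 = 2, x_2 = 13.75, y_2 = 4.5, z_2 = 16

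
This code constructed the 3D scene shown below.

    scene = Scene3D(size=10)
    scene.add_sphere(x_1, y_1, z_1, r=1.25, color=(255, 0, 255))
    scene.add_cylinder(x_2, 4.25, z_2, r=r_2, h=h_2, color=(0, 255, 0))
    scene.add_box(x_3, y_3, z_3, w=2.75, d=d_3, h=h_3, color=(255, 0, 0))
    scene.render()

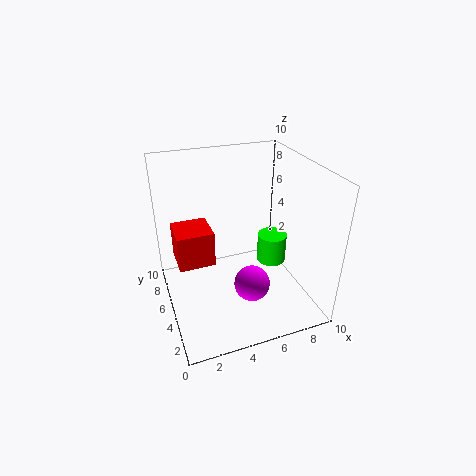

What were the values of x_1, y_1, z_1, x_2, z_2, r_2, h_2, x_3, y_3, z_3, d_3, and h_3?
x_1 = 5.5
y_1 = 3.5
z_1 = 2
x_2 = 7.25
z_2 = 3.25
r_2 = 1
h_2 = 2
x_3 = 1
y_3 = 6.5
z_3 = 2
d_3 = 2.75
h_3 = 2.75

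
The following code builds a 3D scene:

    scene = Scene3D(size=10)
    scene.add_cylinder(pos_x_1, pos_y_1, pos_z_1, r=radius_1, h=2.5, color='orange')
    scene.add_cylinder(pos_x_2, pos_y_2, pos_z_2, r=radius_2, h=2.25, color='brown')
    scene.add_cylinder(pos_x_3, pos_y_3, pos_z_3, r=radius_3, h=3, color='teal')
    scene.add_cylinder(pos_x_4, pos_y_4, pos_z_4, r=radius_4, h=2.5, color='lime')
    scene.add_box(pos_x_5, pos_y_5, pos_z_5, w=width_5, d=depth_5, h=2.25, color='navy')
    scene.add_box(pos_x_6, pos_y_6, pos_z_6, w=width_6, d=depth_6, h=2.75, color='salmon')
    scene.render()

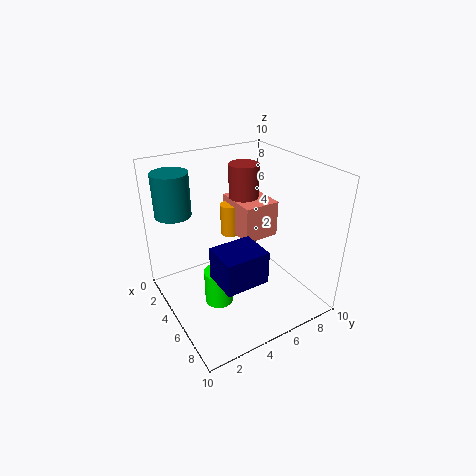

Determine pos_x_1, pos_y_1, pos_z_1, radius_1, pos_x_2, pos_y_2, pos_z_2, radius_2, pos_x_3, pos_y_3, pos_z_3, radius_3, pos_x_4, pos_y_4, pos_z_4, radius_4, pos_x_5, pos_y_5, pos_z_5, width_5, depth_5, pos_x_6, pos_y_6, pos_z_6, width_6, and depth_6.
pos_x_1 = 1.75; pos_y_1 = 6.25; pos_z_1 = 3.5; radius_1 = 0.75; pos_x_2 = 4.5; pos_y_2 = 5.75; pos_z_2 = 7.75; radius_2 = 1; pos_x_3 = 2.25; pos_y_3 = 1.5; pos_z_3 = 6.5; radius_3 = 1.25; pos_x_4 = 5.25; pos_y_4 = 3.25; pos_z_4 = 0.5; radius_4 = 1; pos_x_5 = 5.5; pos_y_5 = 2.5; pos_z_5 = 3; width_5 = 2.5; depth_5 = 3; pos_x_6 = 0.75; pos_y_6 = 6.25; pos_z_6 = 3.75; width_6 = 3.5; depth_6 = 2.75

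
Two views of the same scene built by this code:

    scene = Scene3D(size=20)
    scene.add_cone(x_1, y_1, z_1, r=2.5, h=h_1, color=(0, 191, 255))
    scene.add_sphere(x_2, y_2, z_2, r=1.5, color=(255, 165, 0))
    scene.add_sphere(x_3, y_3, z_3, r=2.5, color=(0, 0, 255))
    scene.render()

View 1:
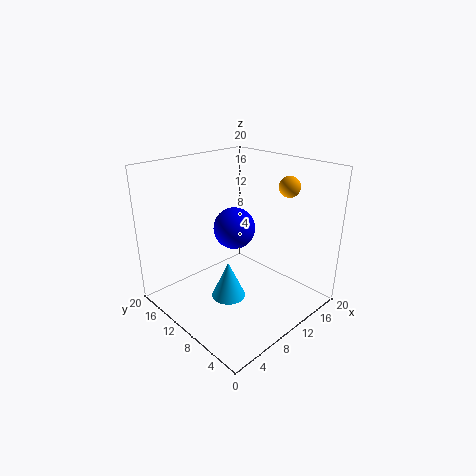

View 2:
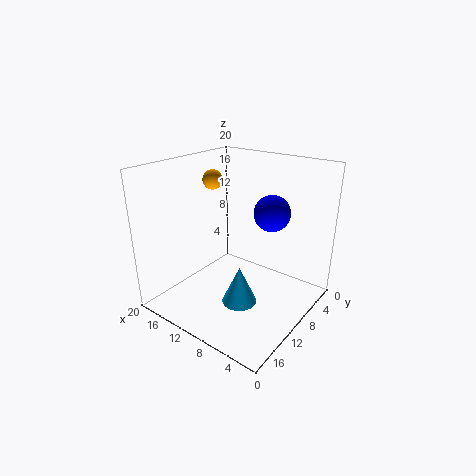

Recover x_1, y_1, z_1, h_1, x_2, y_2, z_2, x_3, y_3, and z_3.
x_1 = 9, y_1 = 11, z_1 = 0.5, h_1 = 5.5, x_2 = 17, y_2 = 7, z_2 = 16.5, x_3 = 6.5, y_3 = 7, z_3 = 13.5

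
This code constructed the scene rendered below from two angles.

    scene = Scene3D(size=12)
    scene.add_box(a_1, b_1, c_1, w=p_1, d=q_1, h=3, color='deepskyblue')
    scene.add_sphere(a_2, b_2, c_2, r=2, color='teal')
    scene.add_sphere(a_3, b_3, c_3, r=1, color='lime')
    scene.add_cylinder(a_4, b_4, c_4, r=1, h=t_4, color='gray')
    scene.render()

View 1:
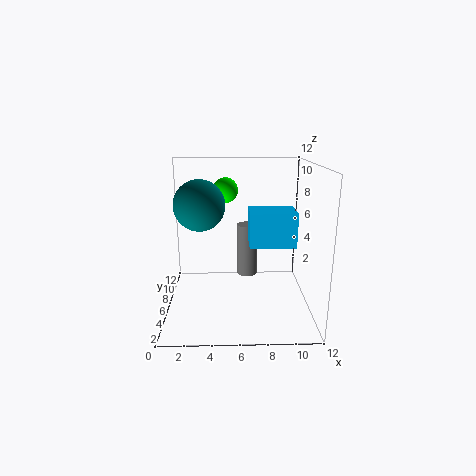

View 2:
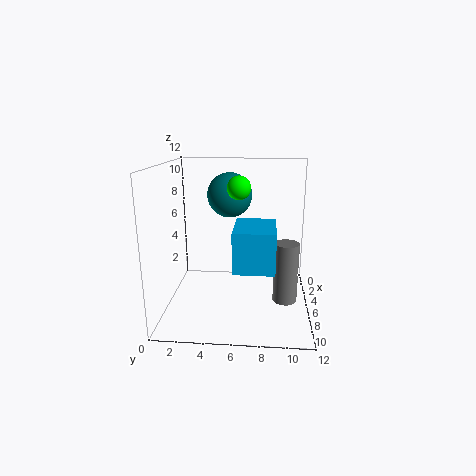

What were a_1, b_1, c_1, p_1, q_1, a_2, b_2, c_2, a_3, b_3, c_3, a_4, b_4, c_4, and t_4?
a_1 = 7
b_1 = 6
c_1 = 5
p_1 = 4
q_1 = 3
a_2 = 3
b_2 = 5
c_2 = 9
a_3 = 5
b_3 = 6
c_3 = 10
a_4 = 7
b_4 = 10
c_4 = 1
t_4 = 5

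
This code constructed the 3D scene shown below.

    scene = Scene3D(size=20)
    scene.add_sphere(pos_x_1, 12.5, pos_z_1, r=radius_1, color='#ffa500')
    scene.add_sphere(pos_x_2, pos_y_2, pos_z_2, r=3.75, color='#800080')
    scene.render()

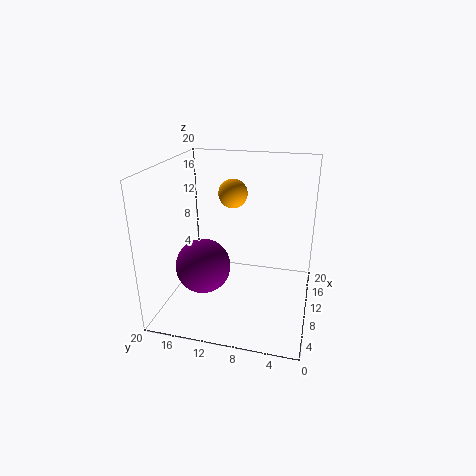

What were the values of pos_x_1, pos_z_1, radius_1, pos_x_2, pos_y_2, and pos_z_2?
pos_x_1 = 16.5, pos_z_1 = 14.25, radius_1 = 2.25, pos_x_2 = 7.25, pos_y_2 = 14.25, pos_z_2 = 6.5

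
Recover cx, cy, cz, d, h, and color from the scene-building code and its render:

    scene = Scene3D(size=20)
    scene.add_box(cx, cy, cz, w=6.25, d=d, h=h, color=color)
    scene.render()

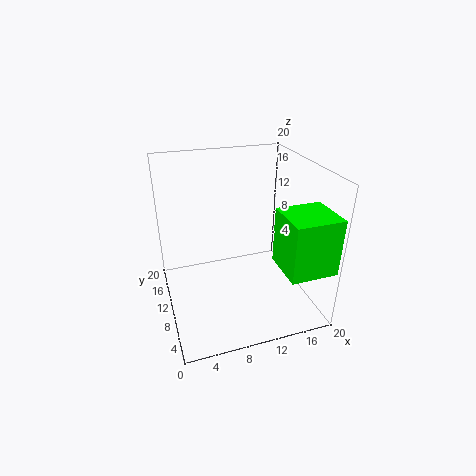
cx = 13.75; cy = 0.5; cz = 8; d = 6; h = 7.5; color = 'lime'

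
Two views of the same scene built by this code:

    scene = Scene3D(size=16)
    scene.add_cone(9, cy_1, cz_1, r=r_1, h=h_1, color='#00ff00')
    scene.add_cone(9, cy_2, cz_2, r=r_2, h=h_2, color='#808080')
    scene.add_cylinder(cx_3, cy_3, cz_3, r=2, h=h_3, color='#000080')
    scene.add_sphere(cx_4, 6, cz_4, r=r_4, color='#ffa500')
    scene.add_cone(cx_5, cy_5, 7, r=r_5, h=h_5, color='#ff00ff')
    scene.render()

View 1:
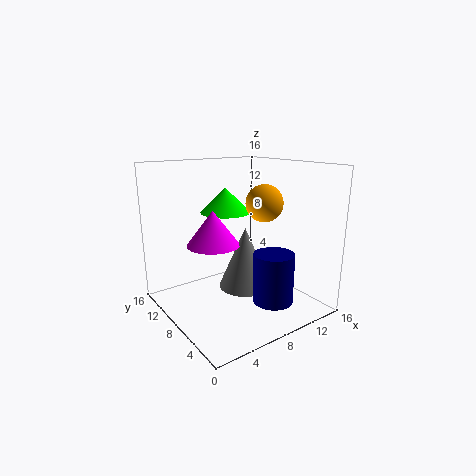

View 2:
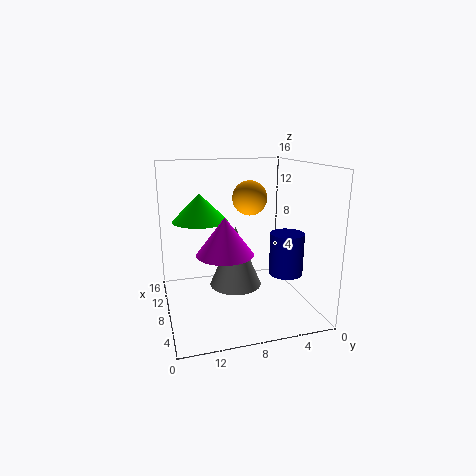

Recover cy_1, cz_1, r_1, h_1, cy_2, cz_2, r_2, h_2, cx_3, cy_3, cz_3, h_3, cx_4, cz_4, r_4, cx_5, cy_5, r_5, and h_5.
cy_1 = 12; cz_1 = 10; r_1 = 3; h_1 = 3; cy_2 = 8; cz_2 = 2; r_2 = 3; h_2 = 7; cx_3 = 8; cy_3 = 2; cz_3 = 3; h_3 = 5; cx_4 = 10; cz_4 = 12; r_4 = 2; cx_5 = 6; cy_5 = 10; r_5 = 3; h_5 = 4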